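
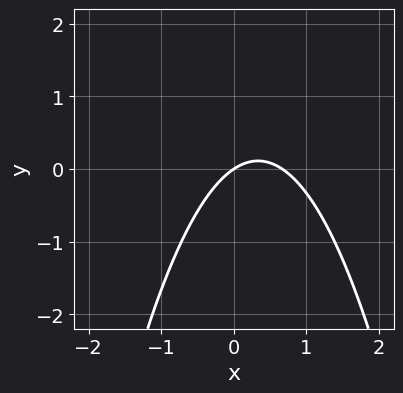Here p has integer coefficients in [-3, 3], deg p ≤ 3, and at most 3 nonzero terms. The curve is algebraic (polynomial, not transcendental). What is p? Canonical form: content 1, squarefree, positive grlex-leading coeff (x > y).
3*x^2 - 2*x + 3*y

1. Degree: a generic line meets the curve in up to 2 points, so deg p = 2.
2. From the visible intercepts: one y-axis crossing is at y = 0; one x-axis crossing is at x = 0.
3. Assembling these constraints gives the stated polynomial.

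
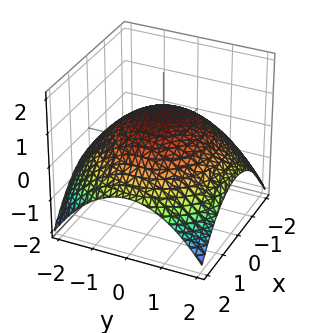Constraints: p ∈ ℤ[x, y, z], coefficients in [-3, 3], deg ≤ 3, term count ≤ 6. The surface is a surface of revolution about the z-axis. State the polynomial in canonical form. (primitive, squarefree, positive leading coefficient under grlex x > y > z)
x^2 + y^2 + 3*z - 3

1. The degree is 2 — no degree-1 surface has this shape.
2. Symmetries: every cross-section ⟂ z is a circle, so x, y appear only via x² + y².
3. Checking where it meets the axes: a circular section at z = 0 has radius between 1 and 2; one z-axis crossing is at z = 1.
4. Putting this together gives p.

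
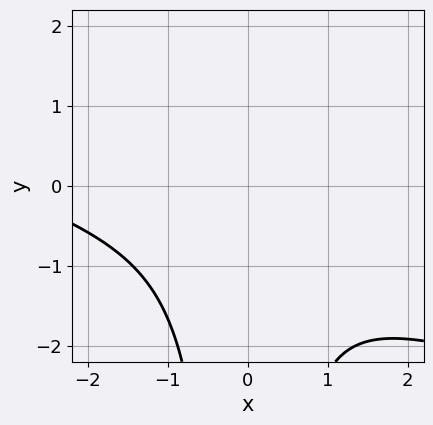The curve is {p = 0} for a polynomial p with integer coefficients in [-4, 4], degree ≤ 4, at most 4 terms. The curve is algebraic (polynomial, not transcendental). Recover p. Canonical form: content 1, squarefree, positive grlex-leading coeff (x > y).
x^3 + 3*x^2*y + 3*x^2 + 3

(a) The degree is 3 — the shape is more complex than any degree-2 curve.
(b) From the axis intercepts and sections: the curve avoids every integer y-axis point in the box; the curve avoids every integer x-axis point in the box.
(c) The integer polynomial consistent with all of this is the stated p.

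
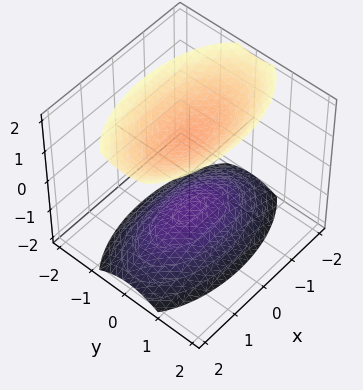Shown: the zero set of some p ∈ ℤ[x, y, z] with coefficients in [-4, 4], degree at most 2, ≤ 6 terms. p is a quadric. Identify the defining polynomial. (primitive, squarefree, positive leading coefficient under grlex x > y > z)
1. I count 2 distinct pieces.
2. Degree: two sheets facing apart; a quadric, so deg p = 2.
3. Symmetries: the y ↦ −y reflection is a symmetry, so y appears only in even powers; it's symmetric under x → −x, forcing even powers of x; the z ↦ −z reflection is a symmetry, so z appears only in even powers.
4. From the visible intercepts: the surface avoids every integer x-axis point in the box; no y-intercept at any integer in the box.
5. These observations pin down the coefficients.

x^2 + 3*y^2 - 2*z^2 + 3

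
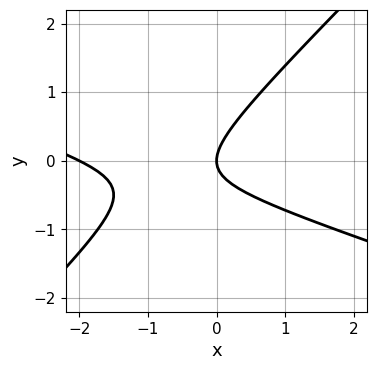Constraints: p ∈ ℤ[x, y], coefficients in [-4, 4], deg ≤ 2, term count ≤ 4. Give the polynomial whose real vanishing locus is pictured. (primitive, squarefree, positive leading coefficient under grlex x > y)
x^2 + 2*x*y - 3*y^2 + 2*x

The degree is 2 — a generic line meets the curve in up to 2 points.
Reading off the gridlines: the x-axis gridline crossings are at x ∈ {-2, 0}; it crosses the y-axis at the gridline y = 0.
Matching integer coefficients to the picture gives p.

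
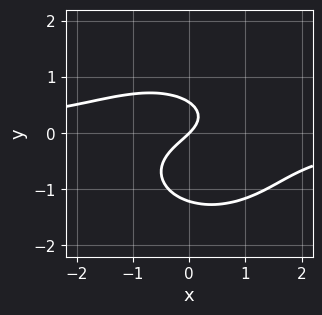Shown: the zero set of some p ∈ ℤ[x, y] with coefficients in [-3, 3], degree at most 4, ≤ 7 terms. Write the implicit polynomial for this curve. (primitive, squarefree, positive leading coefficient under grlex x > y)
(a) Degree: the shape is more complex than any degree-2 curve, so deg p = 3.
(b) Against the integer gridlines: it crosses the x-axis at the gridline x = 0; it crosses the y-axis at the gridline y = 0.
(c) Solving for integer coefficients yields p as stated.

2*x^2*y + 3*y^3 + 2*y^2 + 2*x - 2*y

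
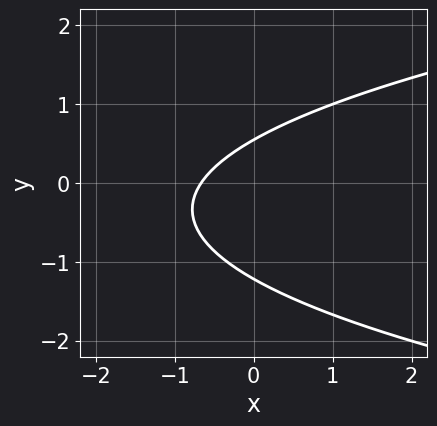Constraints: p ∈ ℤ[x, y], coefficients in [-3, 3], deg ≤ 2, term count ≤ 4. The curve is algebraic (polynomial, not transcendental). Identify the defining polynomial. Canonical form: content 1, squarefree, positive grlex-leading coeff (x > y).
3*y^2 - 3*x + 2*y - 2

1. The degree is 2 — no degree-1 curve has this shape.
2. Putting this together gives p.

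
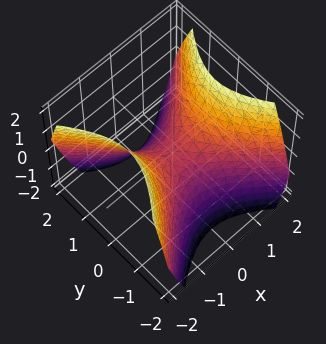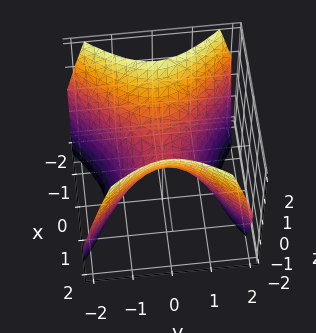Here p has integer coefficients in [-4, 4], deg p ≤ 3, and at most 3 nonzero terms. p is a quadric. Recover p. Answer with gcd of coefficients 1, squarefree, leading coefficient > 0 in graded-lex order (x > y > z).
First, the degree is 2 — a saddle surface; a quadric.
Then, symmetries: mirror symmetry y ↦ −y ⇒ only even powers of y; it's symmetric under x → −x, forcing even powers of x.
Next, against the integer gridlines: one y-axis crossing is at y = 0; it meets the z-axis at z = 0 (among the integer gridlines).
Finally, assembling these constraints gives the stated polynomial.

x^2 - y^2 - z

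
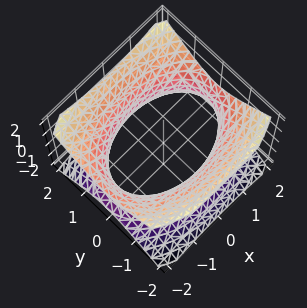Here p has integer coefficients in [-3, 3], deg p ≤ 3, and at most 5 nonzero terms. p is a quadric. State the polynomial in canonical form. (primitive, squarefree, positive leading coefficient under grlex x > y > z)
x^2 + 2*y^2 - 2*z^2 - 3

(a) Degree: an hourglass — one-sheet hyperboloid; a quadric, so deg p = 2.
(b) Symmetries: mirror symmetry z ↦ −z ⇒ only even powers of z; the y ↦ −y reflection is a symmetry, so y appears only in even powers; the x ↦ −x reflection is a symmetry, so x appears only in even powers.
(c) From the axis intercepts and sections: no z-intercept at any integer in the box.
(d) These observations pin down the coefficients.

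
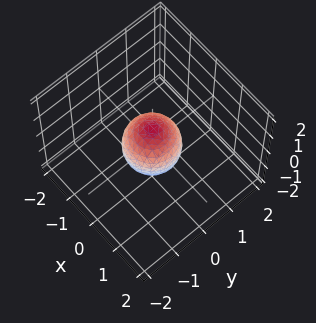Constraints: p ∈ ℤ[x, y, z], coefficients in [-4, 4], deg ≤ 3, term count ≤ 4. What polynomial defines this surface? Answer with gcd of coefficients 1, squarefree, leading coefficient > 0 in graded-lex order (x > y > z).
3*x^2 + 3*y^2 + 2*z^2 - 2

(a) deg p = 2.
(b) By symmetry, the surface is invariant under rotation about z: p = q(x² + y², z); it's symmetric under z → −z, forcing even powers of z.
(c) Checking where it meets the axes: a circular section at z = 0 has radius between 0 and 1; among the integer gridlines, it crosses the z-axis at z ∈ {-1, 1}.
(d) Putting this together gives p.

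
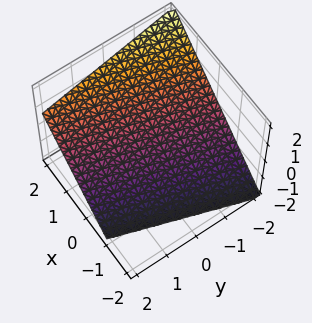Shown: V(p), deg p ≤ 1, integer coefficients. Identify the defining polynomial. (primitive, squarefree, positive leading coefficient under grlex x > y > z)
First, degree: the surface is flat (a plane), so deg p = 1.
Then, from the visible intercepts: it meets the y-axis at y = -2 (among the integer gridlines).
Finally, assembling these constraints gives the stated polynomial.

3*x - y - 3*z - 2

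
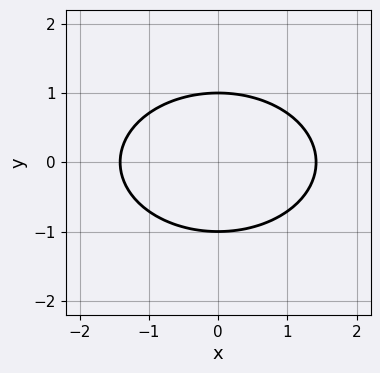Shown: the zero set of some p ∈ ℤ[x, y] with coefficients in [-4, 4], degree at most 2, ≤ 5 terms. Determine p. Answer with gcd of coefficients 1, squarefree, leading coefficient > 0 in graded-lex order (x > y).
First, the degree is 2 — the shape is more complex than any degree-1 curve.
Then, symmetries: mirror symmetry y ↦ −y ⇒ only even powers of y; it's symmetric under x → −x, forcing even powers of x.
Then, checking where it meets the axes: among the integer gridlines, it crosses the y-axis at y ∈ {-1, 1}.
Finally, the integer polynomial consistent with all of this is the stated p.

x^2 + 2*y^2 - 2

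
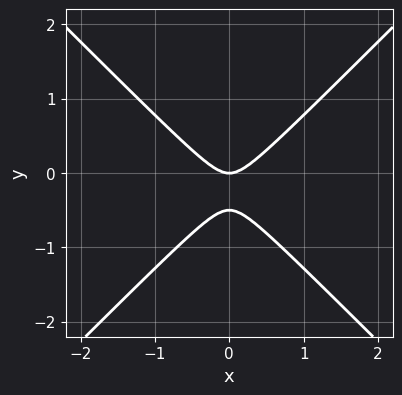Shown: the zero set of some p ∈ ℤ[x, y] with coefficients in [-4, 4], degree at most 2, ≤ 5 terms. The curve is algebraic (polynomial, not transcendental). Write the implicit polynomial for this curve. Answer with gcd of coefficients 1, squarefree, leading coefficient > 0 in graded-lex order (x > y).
2*x^2 - 2*y^2 - y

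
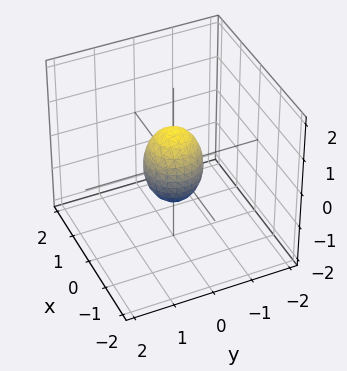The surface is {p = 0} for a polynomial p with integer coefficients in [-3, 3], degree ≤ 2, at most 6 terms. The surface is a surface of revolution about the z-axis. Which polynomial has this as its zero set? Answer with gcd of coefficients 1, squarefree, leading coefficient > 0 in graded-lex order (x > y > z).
2*x^2 + 2*y^2 + z^2 - 1

First, deg p = 2. The shape is more complex than any degree-1 surface.
Then, symmetry: every cross-section ⟂ z is a circle, so x, y appear only via x² + y².
Next, checking where it meets the axes: a circular section at z = 0 has radius between 0 and 1; among the integer gridlines, it crosses the z-axis at z ∈ {-1, 1}.
Finally, fitting integer coefficients to these (and the overall shape) gives p.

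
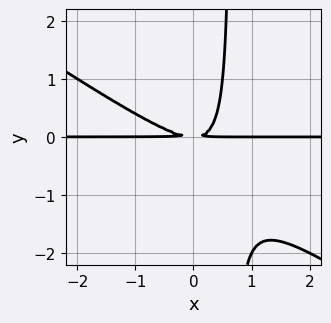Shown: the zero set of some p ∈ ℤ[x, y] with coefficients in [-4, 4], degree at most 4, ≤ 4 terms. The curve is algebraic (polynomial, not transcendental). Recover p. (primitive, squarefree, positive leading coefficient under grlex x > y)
2*x^2*y + 3*x*y^2 - 2*y^2

(a) deg p = 3.
(b) From the axis intercepts and sections: the visible x-axis segment lies entirely on the curve.
(c) Assembling these constraints gives the stated polynomial.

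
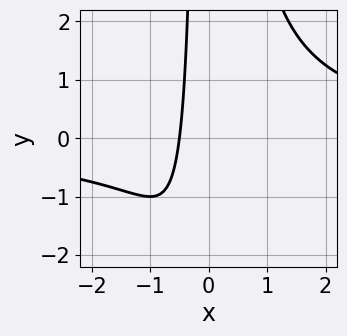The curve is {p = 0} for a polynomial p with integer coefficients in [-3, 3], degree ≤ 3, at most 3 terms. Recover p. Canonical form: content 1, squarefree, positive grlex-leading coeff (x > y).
x^2*y - 2*x - 1

(a) The degree is 3 — a generic line meets the curve in up to 3 points.
(b) From the visible intercepts: no y-intercept at any integer in the box.
(c) Matching integer coefficients to the picture gives p.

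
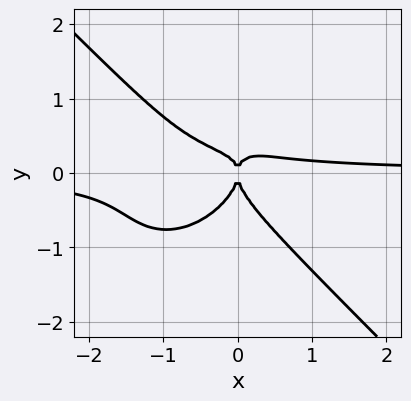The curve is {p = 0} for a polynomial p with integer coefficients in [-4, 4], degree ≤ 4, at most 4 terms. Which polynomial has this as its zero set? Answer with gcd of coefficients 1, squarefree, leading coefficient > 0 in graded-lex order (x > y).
3*x^3*y + 3*y^4 + 3*x^2*y - x^2

deg p = 4.
Checking where it meets the axes: it meets the y-axis at y = 0 (among the integer gridlines); it meets the x-axis at x = 0 (among the integer gridlines).
Assembling these constraints gives the stated polynomial.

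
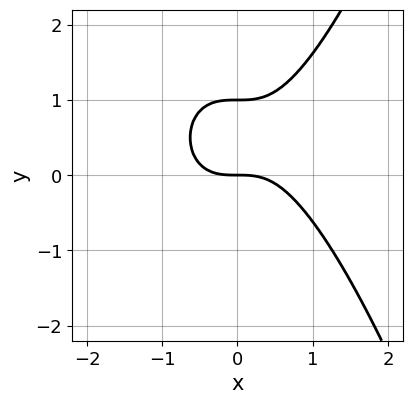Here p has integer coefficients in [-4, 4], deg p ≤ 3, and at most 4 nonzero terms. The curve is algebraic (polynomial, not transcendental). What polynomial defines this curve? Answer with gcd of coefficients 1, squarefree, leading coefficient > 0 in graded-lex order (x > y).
(a) Degree: no degree-2 curve has this shape, so deg p = 3.
(b) From the axis intercepts and sections: among the integer gridlines, it crosses the y-axis at y ∈ {0, 1}; one x-axis crossing is at x = 0.
(c) The integer polynomial consistent with all of this is the stated p.

x^3 - y^2 + y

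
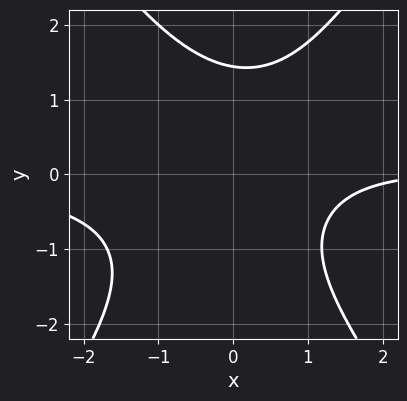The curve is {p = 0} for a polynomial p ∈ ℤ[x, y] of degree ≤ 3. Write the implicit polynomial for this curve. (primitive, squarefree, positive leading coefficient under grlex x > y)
(a) Degree: the shape is more complex than any degree-2 curve, so deg p = 3.
(b) From the visible intercepts: it misses every integer gridline on the x-axis.
(c) Together with the visible shape, these determine p as stated.

2*x^2*y - y^3 - x + 3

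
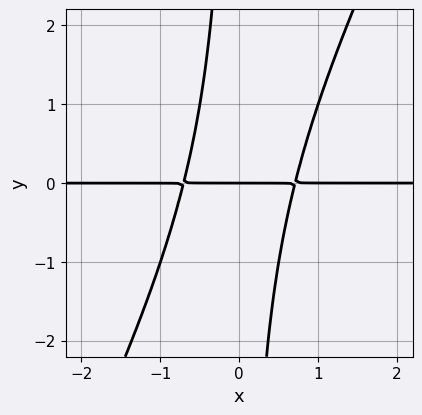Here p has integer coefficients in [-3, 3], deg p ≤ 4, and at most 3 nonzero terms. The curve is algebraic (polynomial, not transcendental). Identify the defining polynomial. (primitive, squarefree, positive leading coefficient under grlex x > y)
2*x^2*y - x*y^2 - y

The degree is 3 — a generic line meets the curve in up to 3 points.
Checking where it meets the axes: every point of the x-axis in the box is on the curve; it crosses the y-axis at the gridline y = 0.
Assembling these constraints gives the stated polynomial.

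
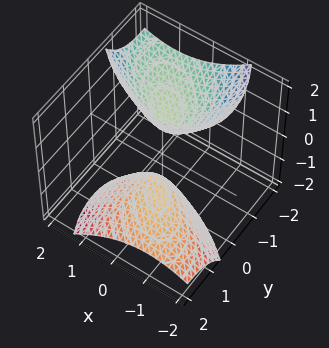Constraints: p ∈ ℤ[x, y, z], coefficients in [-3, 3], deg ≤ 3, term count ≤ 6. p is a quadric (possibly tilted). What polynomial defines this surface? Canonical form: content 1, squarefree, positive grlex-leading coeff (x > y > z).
2*x^2 + 2*x*y + 2*y^2 + 3*y*z - z^2 + 1

1. The picture has 2 separate pieces. Treating them together as one polynomial.
2. The degree is 2 — the shape is more complex than any degree-1 surface.
3. Checking where it meets the axes: the surface avoids every integer y-axis point in the box; the surface avoids every integer x-axis point in the box; the z-axis gridline crossings are at z ∈ {-1, 1}.
4. The integer polynomial consistent with all of this is the stated p.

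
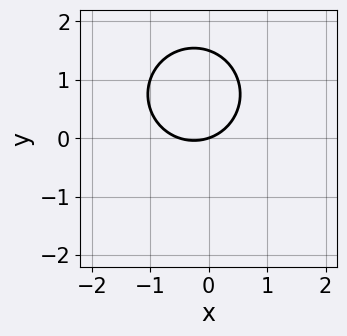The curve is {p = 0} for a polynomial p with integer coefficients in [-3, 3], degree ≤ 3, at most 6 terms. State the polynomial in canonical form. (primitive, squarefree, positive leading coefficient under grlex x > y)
The degree is 2 — a generic line meets the curve in up to 2 points.
From the axis intercepts and sections: it crosses the x-axis at the gridline x = 0; it crosses the y-axis at the gridline y = 0.
These observations pin down the coefficients.

2*x^2 + 2*y^2 + x - 3*y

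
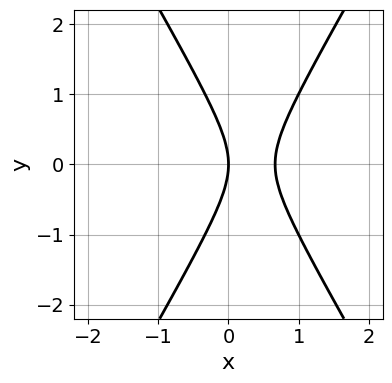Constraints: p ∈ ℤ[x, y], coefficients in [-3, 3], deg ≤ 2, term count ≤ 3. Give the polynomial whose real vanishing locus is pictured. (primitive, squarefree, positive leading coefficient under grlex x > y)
3*x^2 - y^2 - 2*x

The degree is 2 — a generic line meets the curve in up to 2 points.
Symmetries: it's symmetric under y → −y, forcing even powers of y.
Against the integer gridlines: one y-axis crossing is at y = 0; it crosses the x-axis at the gridline x = 0.
Matching integer coefficients to the picture gives p.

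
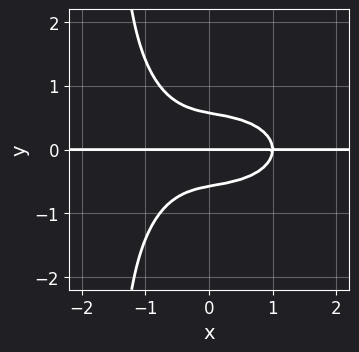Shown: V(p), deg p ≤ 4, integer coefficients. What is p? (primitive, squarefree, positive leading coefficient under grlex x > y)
deg p = 4. The shape is more complex than any degree-3 curve.
Observable constraints: it crosses the y-axis at the gridline y = 0; every point of the x-axis in the box is on the curve.
Solving for integer coefficients yields p as stated.

x^3*y + 2*x*y^3 + 3*y^3 - y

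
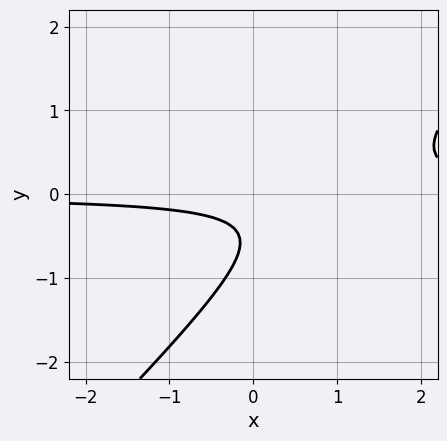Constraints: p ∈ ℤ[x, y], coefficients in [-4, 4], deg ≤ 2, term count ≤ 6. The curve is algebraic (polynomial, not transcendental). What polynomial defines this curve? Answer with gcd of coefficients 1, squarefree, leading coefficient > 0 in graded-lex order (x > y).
3*x*y - 3*y^2 - 3*y - 1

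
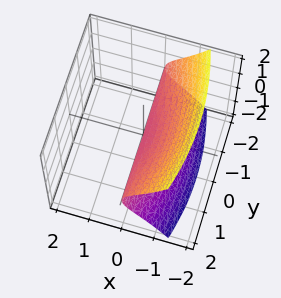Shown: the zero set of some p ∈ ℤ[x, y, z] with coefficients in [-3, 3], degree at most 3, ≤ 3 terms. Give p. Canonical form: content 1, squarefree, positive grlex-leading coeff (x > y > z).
3*x^3 + x*y^2 + 3*z^2

First, deg p = 3. A generic line meets the surface in up to 3 points.
Next, against the integer gridlines: it crosses the z-axis at the gridline z = 0; one x-axis crossing is at x = 0.
Finally, together with the visible shape, these determine p as stated. Check: (0, 2, 0) on the y-axis lies on the surface, and p(0, 2, 0) = 0. ✓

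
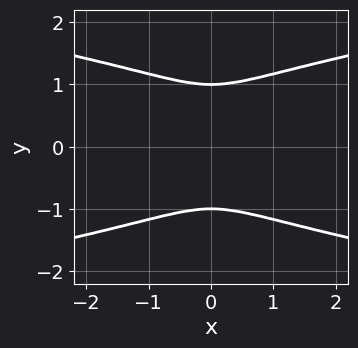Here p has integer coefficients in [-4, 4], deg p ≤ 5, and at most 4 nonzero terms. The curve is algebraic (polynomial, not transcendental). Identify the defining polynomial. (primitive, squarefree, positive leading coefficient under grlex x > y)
First, the degree is 4 — a generic line meets the curve in up to 4 points.
Next, symmetries: the x ↦ −x reflection is a symmetry, so x appears only in even powers; mirror symmetry y ↦ −y ⇒ only even powers of y.
Next, from the visible intercepts: the y-axis gridline crossings are at y ∈ {-1, 1}.
Finally, putting this together gives p.

2*y^4 - x^2 - 2*y^2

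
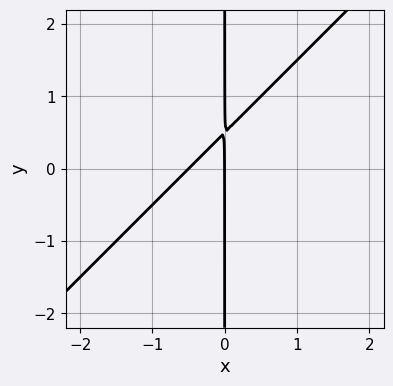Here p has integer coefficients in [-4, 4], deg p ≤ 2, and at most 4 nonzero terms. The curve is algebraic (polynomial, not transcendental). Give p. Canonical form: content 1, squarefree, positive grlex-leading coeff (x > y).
2*x^2 - 2*x*y + x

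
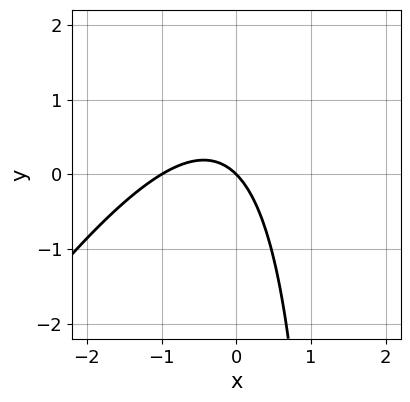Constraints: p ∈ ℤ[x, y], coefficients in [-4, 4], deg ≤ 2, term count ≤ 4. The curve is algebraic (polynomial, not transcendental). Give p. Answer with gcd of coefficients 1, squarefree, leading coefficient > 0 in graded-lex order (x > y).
3*x^2 - 2*x*y + 3*x + 3*y

deg p = 2. The shape is more complex than any degree-1 curve.
From the axis intercepts and sections: among the integer gridlines, it crosses the x-axis at x ∈ {-1, 0}; it meets the y-axis at y = 0 (among the integer gridlines).
Assembling these constraints gives the stated polynomial.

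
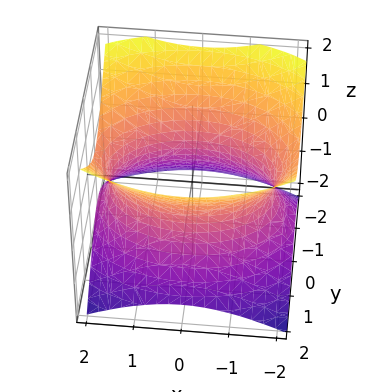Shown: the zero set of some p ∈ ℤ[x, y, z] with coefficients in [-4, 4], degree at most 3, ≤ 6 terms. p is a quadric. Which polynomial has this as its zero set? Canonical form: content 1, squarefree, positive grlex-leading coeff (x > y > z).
First, deg p = 2.
Next, symmetries: mirror symmetry x ↦ −x ⇒ only even powers of x; it's symmetric under z → −z, forcing even powers of z; it's symmetric under y → −y, forcing even powers of y.
Next, reading off the gridlines: it misses every integer gridline on the z-axis.
Finally, matching integer coefficients to the picture gives p.

x^2 + 2*y^2 - 2*z^2 - 3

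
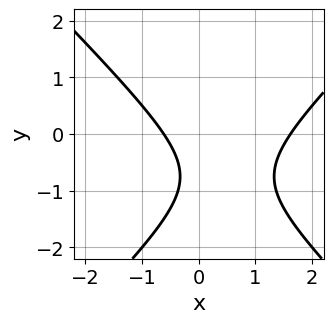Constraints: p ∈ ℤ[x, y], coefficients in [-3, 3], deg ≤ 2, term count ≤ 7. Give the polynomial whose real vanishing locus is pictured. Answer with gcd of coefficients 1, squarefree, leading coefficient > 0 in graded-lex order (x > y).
(a) The degree is 2 — a generic line meets the curve in up to 2 points.
(b) From the axis intercepts and sections: it misses every integer gridline on the y-axis.
(c) Putting this together gives p.

2*x^2 - 2*y^2 - 2*x - 3*y - 2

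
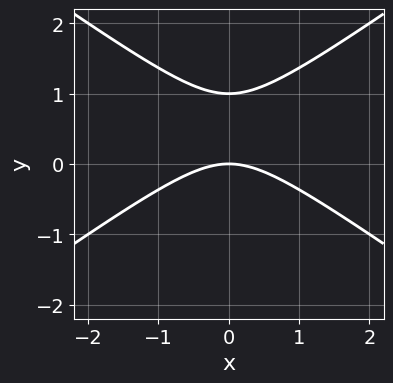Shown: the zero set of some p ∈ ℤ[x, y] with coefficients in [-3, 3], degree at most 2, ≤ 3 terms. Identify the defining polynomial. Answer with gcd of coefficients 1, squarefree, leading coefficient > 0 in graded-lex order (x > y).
x^2 - 2*y^2 + 2*y

(a) Degree: a generic line meets the curve in up to 2 points, so deg p = 2.
(b) Symmetries: the x ↦ −x reflection is a symmetry, so x appears only in even powers.
(c) Against the integer gridlines: among the integer gridlines, it crosses the y-axis at y ∈ {0, 1}; one x-axis crossing is at x = 0.
(d) Solving for integer coefficients yields p as stated.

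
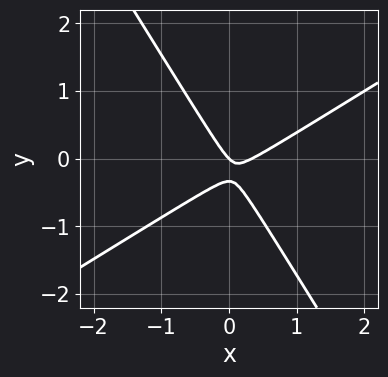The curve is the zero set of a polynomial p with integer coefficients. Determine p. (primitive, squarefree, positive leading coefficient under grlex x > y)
3*x^2 - 3*x*y - 3*y^2 - x - y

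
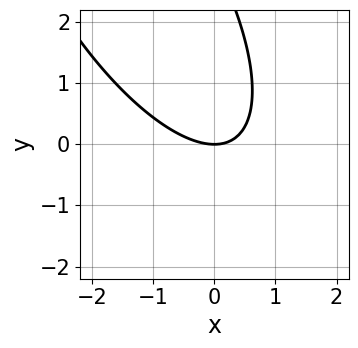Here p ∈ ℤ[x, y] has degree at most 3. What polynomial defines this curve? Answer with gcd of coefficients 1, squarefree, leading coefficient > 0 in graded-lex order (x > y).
deg p = 2. The shape is more complex than any degree-1 curve.
Checking where it meets the axes: it meets the y-axis at y = 0 (among the integer gridlines); it crosses the x-axis at the gridline x = 0.
These observations pin down the coefficients.

2*x^2 + 2*x*y + y^2 - 3*y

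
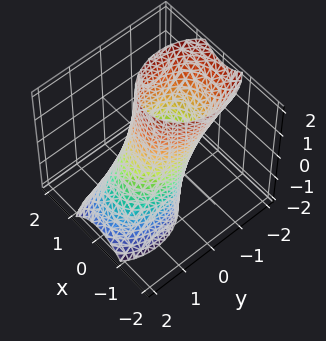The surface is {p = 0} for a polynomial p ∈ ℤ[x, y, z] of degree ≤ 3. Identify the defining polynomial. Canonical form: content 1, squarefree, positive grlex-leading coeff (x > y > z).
3*x^2 + 2*y^2 + 2*y*z - 2

1. deg p = 2. No degree-1 surface has this shape.
2. Reading off the gridlines: the surface avoids every integer z-axis point in the box; among the integer gridlines, it crosses the y-axis at y ∈ {-1, 1}.
3. Solving for integer coefficients yields p as stated.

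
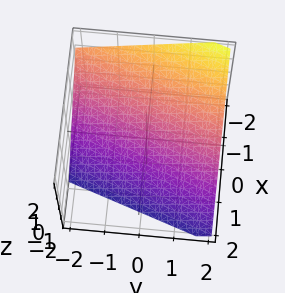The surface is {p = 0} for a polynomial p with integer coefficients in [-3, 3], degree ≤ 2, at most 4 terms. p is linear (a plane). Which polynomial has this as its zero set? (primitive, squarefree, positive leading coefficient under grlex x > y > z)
deg p = 1. The surface is flat (a plane).
From the visible intercepts: it meets the y-axis at y = 2 (among the integer gridlines).
Fitting integer coefficients to these (and the overall shape) gives p.

3*x - y + 3*z + 2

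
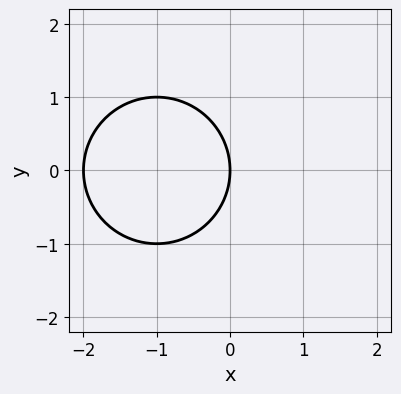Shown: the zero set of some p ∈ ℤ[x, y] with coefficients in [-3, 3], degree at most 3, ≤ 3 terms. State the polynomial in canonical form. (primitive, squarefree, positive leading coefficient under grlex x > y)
x^2 + y^2 + 2*x

Degree: a generic line meets the curve in up to 2 points, so deg p = 2.
Symmetries: the y ↦ −y reflection is a symmetry, so y appears only in even powers.
From the visible intercepts: it crosses the y-axis at the gridline y = 0; among the integer gridlines, it crosses the x-axis at x ∈ {-2, 0}.
Matching integer coefficients to the picture gives p.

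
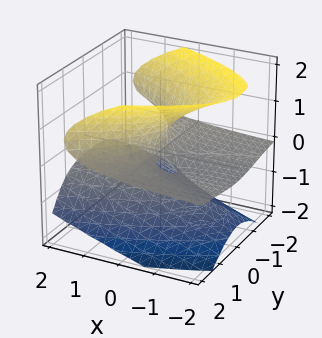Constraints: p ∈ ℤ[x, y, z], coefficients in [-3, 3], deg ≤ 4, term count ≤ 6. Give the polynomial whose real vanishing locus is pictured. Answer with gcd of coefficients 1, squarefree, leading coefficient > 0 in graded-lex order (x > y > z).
First, deg p = 3. A generic line meets the surface in up to 3 points.
Next, from the axis intercepts and sections: one z-axis crossing is at z = 0; every point of the y-axis in the box is on the surface; it meets the x-axis at x = 0 (among the integer gridlines).
Finally, fitting integer coefficients to these (and the overall shape) gives p.

2*y^2*z - 2*z^3 - 3*x*z - x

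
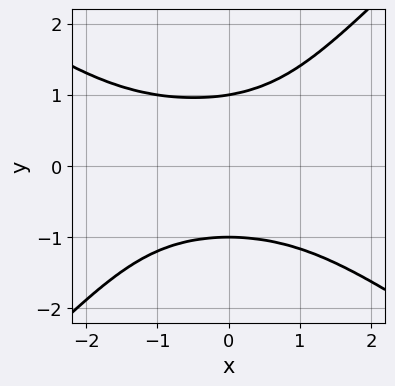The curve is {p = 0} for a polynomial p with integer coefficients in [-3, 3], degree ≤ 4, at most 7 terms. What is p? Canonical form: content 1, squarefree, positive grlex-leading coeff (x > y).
(a) Degree: a generic line meets the curve in up to 4 points, so deg p = 4.
(b) Against the integer gridlines: among the integer gridlines, it crosses the y-axis at y ∈ {-1, 1}; it misses every integer gridline on the x-axis.
(c) Fitting integer coefficients to these (and the overall shape) gives p.

2*x^2*y^2 + x*y^3 - 3*y^4 + x*y^2 + 3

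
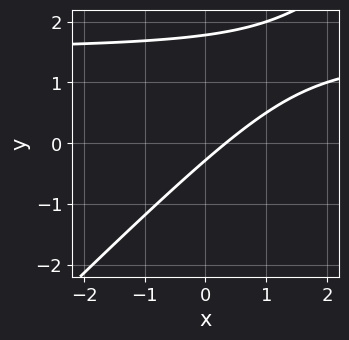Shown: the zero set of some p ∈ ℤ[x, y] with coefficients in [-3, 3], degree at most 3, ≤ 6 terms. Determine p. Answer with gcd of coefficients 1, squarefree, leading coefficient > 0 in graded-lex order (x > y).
2*x*y - 2*y^2 - 3*x + 3*y + 1

First, degree: no degree-1 curve has this shape, so deg p = 2.
Finally, putting this together gives p.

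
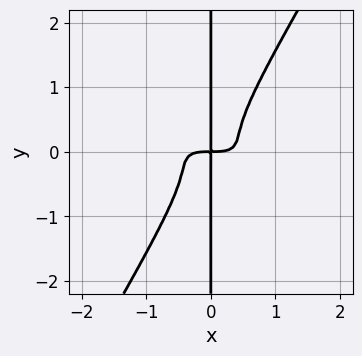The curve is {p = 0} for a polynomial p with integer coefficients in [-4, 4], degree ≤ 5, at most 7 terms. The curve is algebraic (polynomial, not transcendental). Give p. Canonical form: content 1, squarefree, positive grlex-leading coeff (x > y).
x^4 + 3*x^3*y + 3*x^2*y^2 - 3*x*y^3 - x*y

First, deg p = 4. No degree-3 curve has this shape.
Then, reading off the gridlines: every point of the y-axis in the box is on the curve.
Finally, putting this together gives p.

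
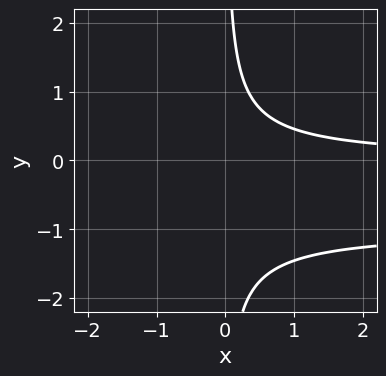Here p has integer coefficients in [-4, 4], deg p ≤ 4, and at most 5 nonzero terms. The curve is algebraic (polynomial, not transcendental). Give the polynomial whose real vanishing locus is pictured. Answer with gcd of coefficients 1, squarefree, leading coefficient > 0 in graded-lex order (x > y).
Degree: no degree-2 curve has this shape, so deg p = 3.
Reading off the gridlines: the curve avoids every integer y-axis point in the box; it misses every integer gridline on the x-axis.
Putting this together gives p.

3*x*y^2 + 3*x*y - 2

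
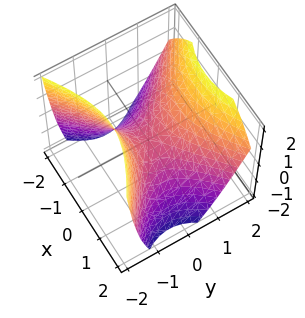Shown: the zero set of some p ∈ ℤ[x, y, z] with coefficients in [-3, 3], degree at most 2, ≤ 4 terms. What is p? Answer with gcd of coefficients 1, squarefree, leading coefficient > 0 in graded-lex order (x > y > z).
2*x^2 - 3*y^2 + y*z + 3*z

Degree: the shape is more complex than any degree-1 surface, so deg p = 2.
Reading off the gridlines: one z-axis crossing is at z = 0; it meets the x-axis at x = 0 (among the integer gridlines); one y-axis crossing is at y = 0.
Assembling these constraints gives the stated polynomial.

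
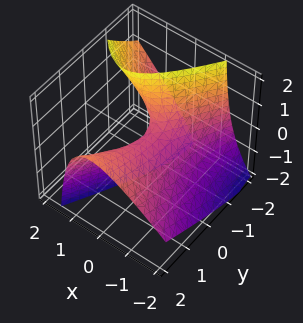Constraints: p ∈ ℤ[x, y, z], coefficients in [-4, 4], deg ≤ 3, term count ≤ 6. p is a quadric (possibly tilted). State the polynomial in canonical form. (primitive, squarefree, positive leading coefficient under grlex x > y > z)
3*x^2 - 3*x*z - y^2 + 2*y*z + 2*z

The degree is 2 — the shape is more complex than any degree-1 surface.
From the visible intercepts: one y-axis crossing is at y = 0; it crosses the z-axis at the gridline z = 0; it meets the x-axis at x = 0 (among the integer gridlines).
Assembling these constraints gives the stated polynomial.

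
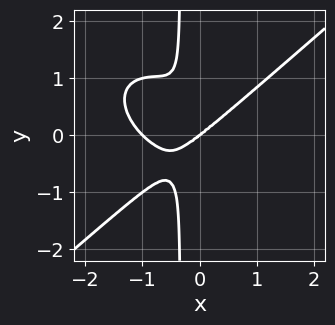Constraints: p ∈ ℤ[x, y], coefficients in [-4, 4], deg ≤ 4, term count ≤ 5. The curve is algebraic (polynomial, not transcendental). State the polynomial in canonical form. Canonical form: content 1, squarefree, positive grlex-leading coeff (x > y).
deg p = 4. A generic line meets the curve in up to 4 points.
From the axis intercepts and sections: it crosses the y-axis at the gridline y = 0; the x-axis gridline crossings are at x ∈ {-1, 0}.
Assembling these constraints gives the stated polynomial.

2*x^4 - 3*x*y^3 + 2*x^3 - 2*x^2*y - y^3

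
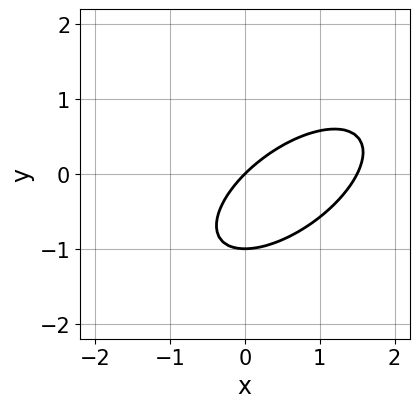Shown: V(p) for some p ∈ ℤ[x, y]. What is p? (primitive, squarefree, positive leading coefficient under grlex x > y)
(a) Degree: a generic line meets the curve in up to 2 points, so deg p = 2.
(b) Observable constraints: among the integer gridlines, it crosses the y-axis at y ∈ {-1, 0}; it crosses the x-axis at the gridline x = 0.
(c) Together with the visible shape, these determine p as stated.

2*x^2 - 3*x*y + 3*y^2 - 3*x + 3*y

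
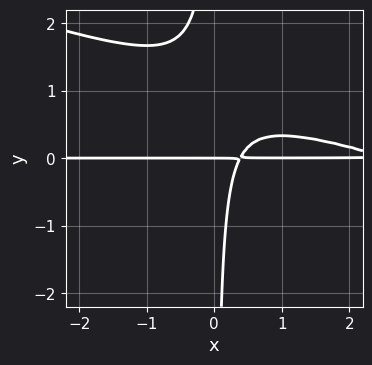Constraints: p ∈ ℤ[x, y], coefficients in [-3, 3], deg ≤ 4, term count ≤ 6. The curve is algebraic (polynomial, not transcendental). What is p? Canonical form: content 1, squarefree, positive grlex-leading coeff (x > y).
deg p = 3. A generic line meets the curve in up to 3 points.
Observable constraints: it meets the y-axis at y = 0 (among the integer gridlines); every point of the x-axis in the box is on the curve.
Together with the visible shape, these determine p as stated.

x^2*y + 3*x*y^2 - 3*x*y + y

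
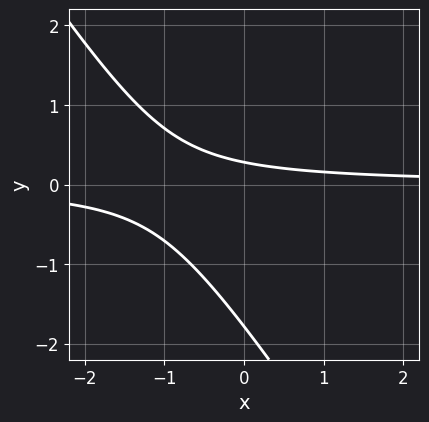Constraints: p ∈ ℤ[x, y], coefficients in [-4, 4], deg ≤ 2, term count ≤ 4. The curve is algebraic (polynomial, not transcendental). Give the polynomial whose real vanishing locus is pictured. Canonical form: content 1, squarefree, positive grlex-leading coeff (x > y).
3*x*y + 2*y^2 + 3*y - 1

Degree: the shape is more complex than any degree-1 curve, so deg p = 2.
From the visible intercepts: no x-intercept at any integer in the box.
Fitting integer coefficients to these (and the overall shape) gives p.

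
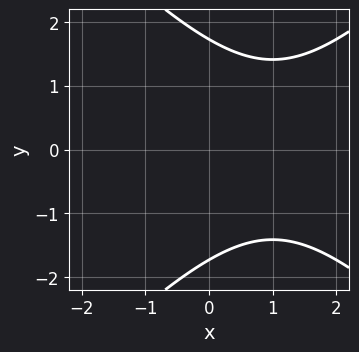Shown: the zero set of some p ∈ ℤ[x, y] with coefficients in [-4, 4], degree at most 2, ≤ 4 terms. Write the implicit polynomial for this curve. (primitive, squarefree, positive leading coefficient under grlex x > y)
x^2 - y^2 - 2*x + 3

deg p = 2.
Symmetries: mirror symmetry y ↦ −y ⇒ only even powers of y.
Reading off the gridlines: no x-intercept at any integer in the box.
Putting this together gives p.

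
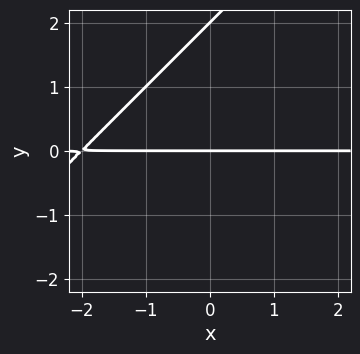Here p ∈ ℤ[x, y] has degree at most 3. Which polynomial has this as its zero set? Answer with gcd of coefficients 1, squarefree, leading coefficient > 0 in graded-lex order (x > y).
x*y - y^2 + 2*y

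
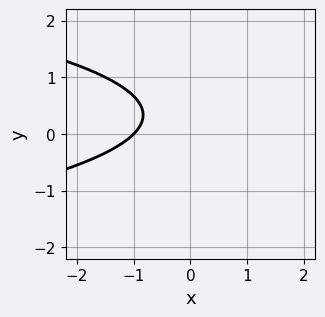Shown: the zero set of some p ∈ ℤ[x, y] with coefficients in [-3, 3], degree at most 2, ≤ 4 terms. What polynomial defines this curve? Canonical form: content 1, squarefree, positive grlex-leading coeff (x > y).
3*y^2 + 2*x - 2*y + 2

First, the degree is 2 — no degree-1 curve has this shape.
Next, reading off the gridlines: it misses every integer gridline on the y-axis; one x-axis crossing is at x = -1.
Finally, matching integer coefficients to the picture gives p.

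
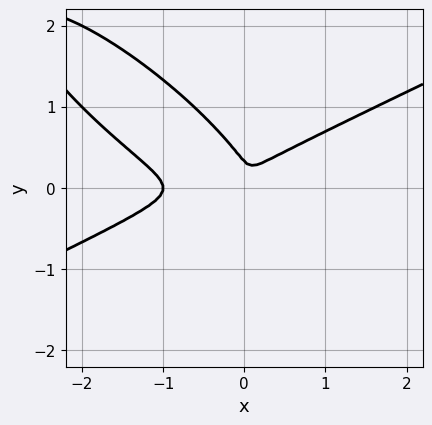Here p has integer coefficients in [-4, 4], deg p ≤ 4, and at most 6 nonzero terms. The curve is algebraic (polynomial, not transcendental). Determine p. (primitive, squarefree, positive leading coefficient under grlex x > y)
x^3 - 3*x*y^2 - 3*y^3 + x^2 + y^2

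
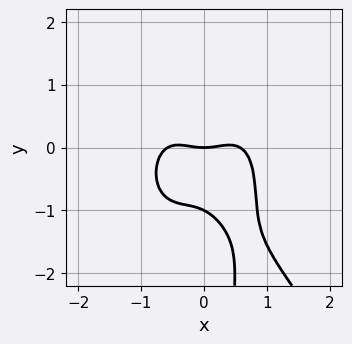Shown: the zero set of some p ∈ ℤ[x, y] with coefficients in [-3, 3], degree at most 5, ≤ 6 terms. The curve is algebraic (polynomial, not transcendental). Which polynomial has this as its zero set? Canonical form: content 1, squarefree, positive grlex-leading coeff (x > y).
3*x^4 + x*y^3 - x^2 + 2*y^2 + 2*y

1. Degree: no degree-3 curve has this shape, so deg p = 4.
2. From the visible intercepts: one x-axis crossing is at x = 0; among the integer gridlines, it crosses the y-axis at y ∈ {-1, 0}.
3. The integer polynomial consistent with all of this is the stated p.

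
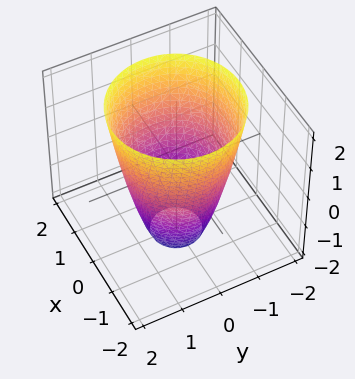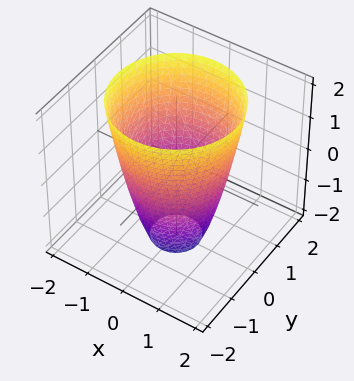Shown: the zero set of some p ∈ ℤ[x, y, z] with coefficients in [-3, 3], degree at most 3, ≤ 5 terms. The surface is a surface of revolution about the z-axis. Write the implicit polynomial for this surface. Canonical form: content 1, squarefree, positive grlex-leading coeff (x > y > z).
2*x^2 + 2*y^2 - z - 3

First, degree: the shape is more complex than any degree-1 surface, so deg p = 2.
Next, symmetry: every cross-section ⟂ z is a circle, so x, y appear only via x² + y².
Next, reading off the gridlines: the surface avoids every integer z-axis point in the box; a circular section at z = 0 has radius between 1 and 2.
Finally, together with the visible shape, these determine p as stated.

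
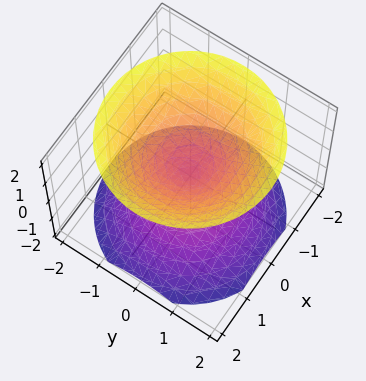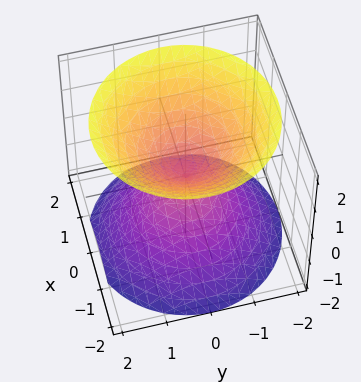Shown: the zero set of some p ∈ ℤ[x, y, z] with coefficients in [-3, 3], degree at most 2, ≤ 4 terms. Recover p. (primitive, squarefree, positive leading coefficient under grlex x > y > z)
First, I count 2 distinct pieces. They look like related sheets of one shape, so recover p as a whole.
Next, deg p = 2. Two nappes meeting at a single point; a quadric.
Then, by symmetry, the surface is invariant under rotation about z: p = q(x² + y², z); the z ↦ −z reflection is a symmetry, so z appears only in even powers.
Then, from the axis intercepts and sections: it crosses the x-axis at the gridline x = 0; it meets the y-axis at y = 0 (among the integer gridlines); a circular section at z = 1 has radius exactly 1; one z-axis crossing is at z = 0.
Finally, assembling these constraints gives the stated polynomial.

x^2 + y^2 - z^2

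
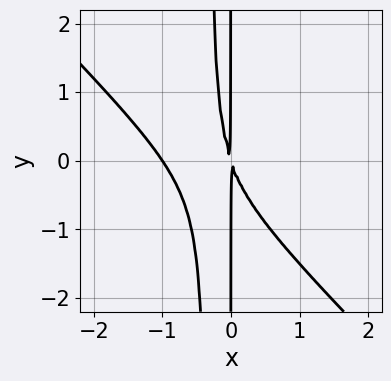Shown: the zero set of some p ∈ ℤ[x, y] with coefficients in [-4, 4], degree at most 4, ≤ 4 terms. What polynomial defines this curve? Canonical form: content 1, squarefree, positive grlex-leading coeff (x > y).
Degree: the shape is more complex than any degree-2 curve, so deg p = 3.
From the axis intercepts and sections: the visible y-axis segment lies entirely on the curve; one x-axis crossing is at x = -1.
Matching integer coefficients to the picture gives p.

3*x^3 + 3*x^2*y + 3*x^2 + x*y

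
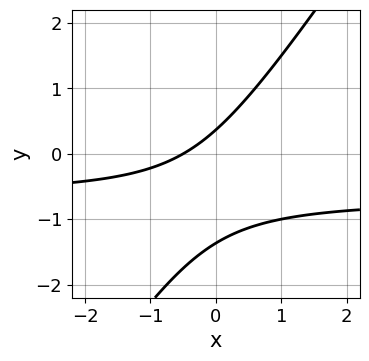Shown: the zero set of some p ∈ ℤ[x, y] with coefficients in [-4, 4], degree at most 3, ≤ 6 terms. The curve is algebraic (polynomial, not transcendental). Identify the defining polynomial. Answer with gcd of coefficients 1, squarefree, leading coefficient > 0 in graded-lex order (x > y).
First, degree: no degree-1 curve has this shape, so deg p = 2.
Finally, putting this together gives p.

3*x*y - 2*y^2 + 2*x - 2*y + 1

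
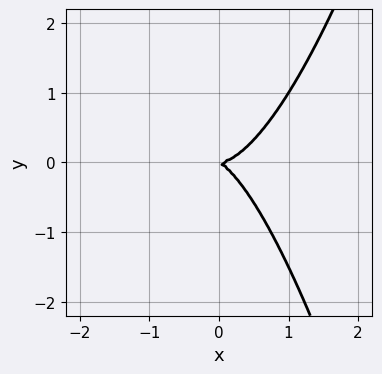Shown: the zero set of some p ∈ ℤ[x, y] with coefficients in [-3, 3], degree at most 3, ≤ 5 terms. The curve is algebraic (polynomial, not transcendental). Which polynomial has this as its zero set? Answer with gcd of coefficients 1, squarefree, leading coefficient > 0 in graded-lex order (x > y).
(a) Degree: a generic line meets the curve in up to 3 points, so deg p = 3.
(b) From the visible intercepts: it crosses the y-axis at the gridline y = 0; it crosses the x-axis at the gridline x = 0.
(c) Together with the visible shape, these determine p as stated.

3*x^3 - x*y - 2*y^2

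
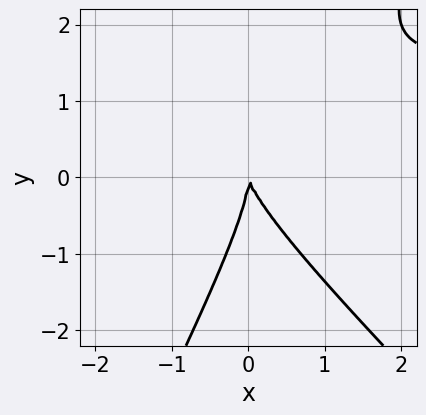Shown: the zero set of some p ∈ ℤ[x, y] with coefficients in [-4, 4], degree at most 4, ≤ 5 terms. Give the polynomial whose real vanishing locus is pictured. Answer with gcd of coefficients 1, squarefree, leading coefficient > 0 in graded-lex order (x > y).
2*x^2*y + x*y^2 - y^3 - 3*x^2 - x*y

Degree: the shape is more complex than any degree-2 curve, so deg p = 3.
Checking where it meets the axes: it meets the y-axis at y = 0 (among the integer gridlines); it crosses the x-axis at the gridline x = 0.
Matching integer coefficients to the picture gives p.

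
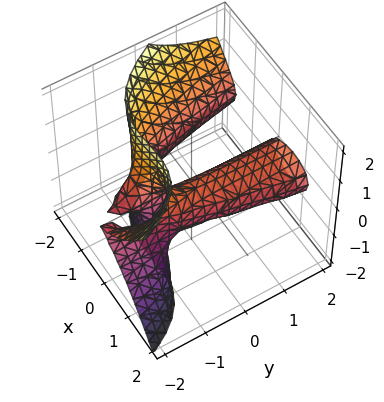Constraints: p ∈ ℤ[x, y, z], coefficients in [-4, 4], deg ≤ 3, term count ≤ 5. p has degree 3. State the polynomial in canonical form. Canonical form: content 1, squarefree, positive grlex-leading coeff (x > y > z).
2*x^3 + 3*y*z^2 - x*y + 3*z^2 - 2*x

1. deg p = 3. A generic line meets the surface in up to 3 points.
2. Observable constraints: the x-axis gridline crossings are at x ∈ {-1, 0, 1}; every point of the y-axis in the box is on the surface; it crosses the z-axis at the gridline z = 0.
3. Fitting integer coefficients to these (and the overall shape) gives p.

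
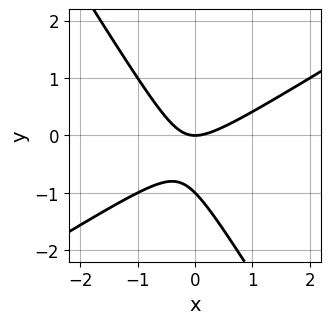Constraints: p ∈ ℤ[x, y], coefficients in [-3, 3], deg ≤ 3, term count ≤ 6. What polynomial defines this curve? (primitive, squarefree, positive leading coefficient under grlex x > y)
First, the degree is 2 — the shape is more complex than any degree-1 curve.
Next, checking where it meets the axes: it crosses the x-axis at the gridline x = 0; among the integer gridlines, it crosses the y-axis at y ∈ {-1, 0}.
Finally, together with the visible shape, these determine p as stated.

x^2 - x*y - y^2 - y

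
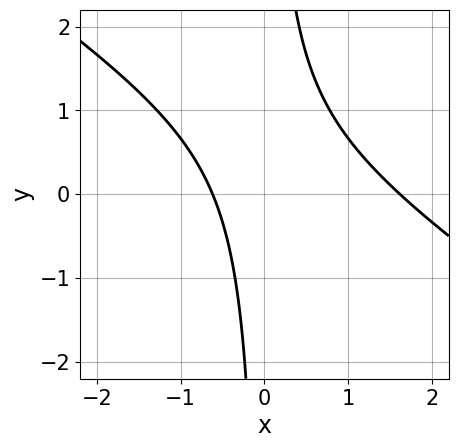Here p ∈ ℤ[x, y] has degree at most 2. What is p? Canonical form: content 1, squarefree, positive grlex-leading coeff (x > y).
1. Degree: a generic line meets the curve in up to 2 points, so deg p = 2.
2. Against the integer gridlines: the curve avoids every integer y-axis point in the box.
3. Putting this together gives p.

2*x^2 + 3*x*y - 2*x - 2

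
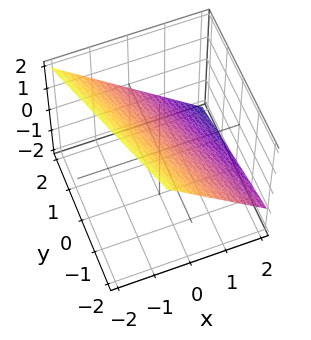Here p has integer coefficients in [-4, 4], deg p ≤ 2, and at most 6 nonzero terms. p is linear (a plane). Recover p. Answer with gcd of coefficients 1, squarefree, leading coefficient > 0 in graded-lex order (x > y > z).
3*x + y + 3*z - 2

1. The degree is 1 — every cross-section is a straight line — this is a plane.
2. Reading off the gridlines: one y-axis crossing is at y = 2.
3. Putting this together gives p.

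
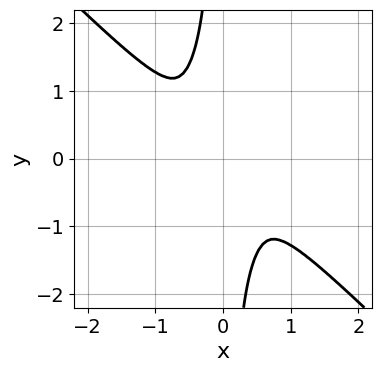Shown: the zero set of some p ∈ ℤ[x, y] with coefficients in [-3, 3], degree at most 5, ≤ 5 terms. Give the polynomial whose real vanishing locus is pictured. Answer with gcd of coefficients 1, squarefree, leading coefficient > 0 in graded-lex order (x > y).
1. The degree is 4 — the shape is more complex than any degree-3 curve.
2. Putting this together gives p.

3*x^4 + 3*x*y^3 + 2*y^2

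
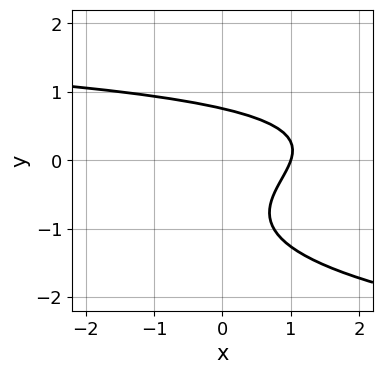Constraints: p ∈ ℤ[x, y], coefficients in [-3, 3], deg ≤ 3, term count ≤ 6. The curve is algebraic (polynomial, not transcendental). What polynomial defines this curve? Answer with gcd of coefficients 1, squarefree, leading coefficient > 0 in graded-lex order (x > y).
3*y^3 - x*y + 3*y^2 + 3*x - 3

(a) deg p = 3. A generic line meets the curve in up to 3 points.
(b) Against the integer gridlines: one x-axis crossing is at x = 1.
(c) Fitting integer coefficients to these (and the overall shape) gives p.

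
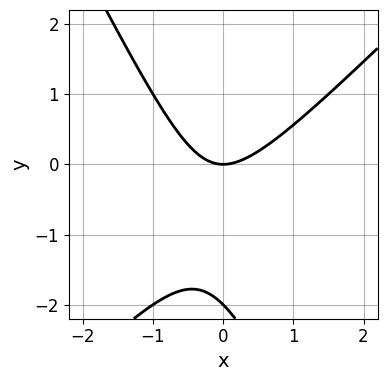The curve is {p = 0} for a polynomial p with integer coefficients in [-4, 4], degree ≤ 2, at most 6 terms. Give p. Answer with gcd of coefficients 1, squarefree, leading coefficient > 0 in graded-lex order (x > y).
(a) deg p = 2.
(b) Observable constraints: the y-axis gridline crossings are at y ∈ {-2, 0}; one x-axis crossing is at x = 0.
(c) These observations pin down the coefficients.

2*x^2 - x*y - y^2 - 2*y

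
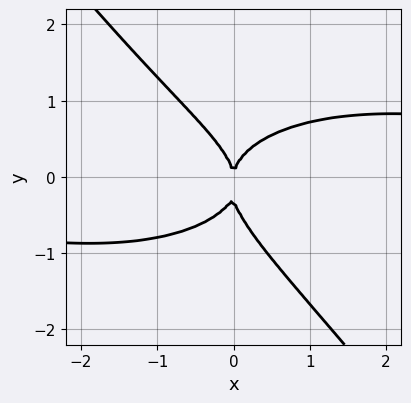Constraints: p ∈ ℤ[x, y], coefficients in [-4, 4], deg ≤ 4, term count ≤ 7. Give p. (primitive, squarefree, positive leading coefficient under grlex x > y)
(a) Degree: no degree-3 curve has this shape, so deg p = 4.
(b) Observable constraints: it meets the y-axis at y = 0 (among the integer gridlines); it meets the x-axis at x = 0 (among the integer gridlines).
(c) The integer polynomial consistent with all of this is the stated p.

x^3*y + 3*x*y^3 + 3*y^4 + y^3 - 3*x^2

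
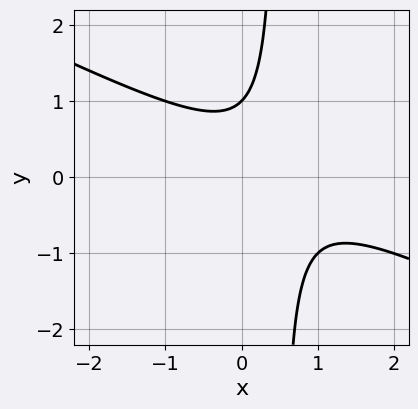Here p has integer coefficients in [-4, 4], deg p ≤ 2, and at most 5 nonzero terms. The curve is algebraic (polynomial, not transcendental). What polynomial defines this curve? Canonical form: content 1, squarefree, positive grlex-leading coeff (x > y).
(a) deg p = 2. No degree-1 curve has this shape.
(b) From the visible intercepts: one y-axis crossing is at y = 1; the curve avoids every integer x-axis point in the box.
(c) The integer polynomial consistent with all of this is the stated p.

x^2 + 2*x*y - x - y + 1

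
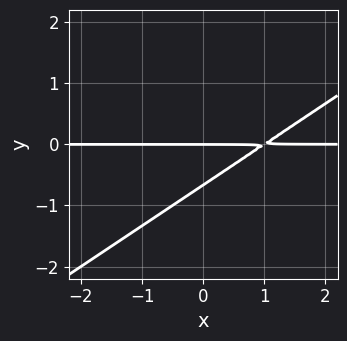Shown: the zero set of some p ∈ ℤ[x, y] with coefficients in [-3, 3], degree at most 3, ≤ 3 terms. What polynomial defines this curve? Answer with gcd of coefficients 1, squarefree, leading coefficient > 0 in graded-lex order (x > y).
First, degree: the shape is more complex than any degree-1 curve, so deg p = 2.
Then, observable constraints: the visible x-axis segment lies entirely on the curve; it meets the y-axis at y = 0 (among the integer gridlines).
Finally, these observations pin down the coefficients.

2*x*y - 3*y^2 - 2*y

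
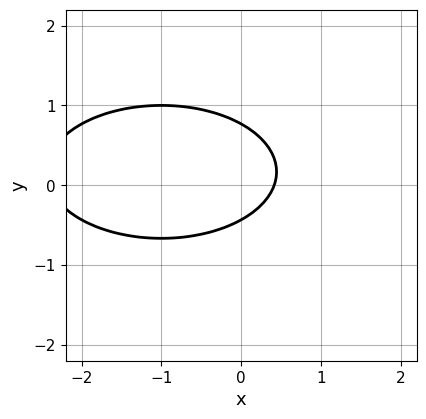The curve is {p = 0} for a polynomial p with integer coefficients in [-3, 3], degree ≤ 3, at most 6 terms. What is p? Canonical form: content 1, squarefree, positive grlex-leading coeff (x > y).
The degree is 2 — the shape is more complex than any degree-1 curve.
The integer polynomial consistent with all of this is the stated p.

x^2 + 3*y^2 + 2*x - y - 1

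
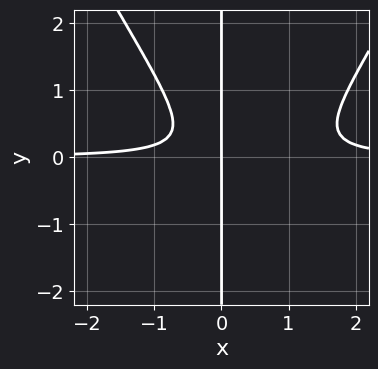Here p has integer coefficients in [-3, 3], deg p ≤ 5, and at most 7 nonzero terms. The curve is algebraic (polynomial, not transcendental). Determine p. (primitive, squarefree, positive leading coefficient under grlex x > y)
(a) deg p = 4.
(b) Against the integer gridlines: it meets the x-axis at x = 0 (among the integer gridlines); the visible y-axis segment lies entirely on the curve.
(c) These observations pin down the coefficients.

3*x^3*y - x*y^3 - 3*x^2*y - 3*x*y^2 - x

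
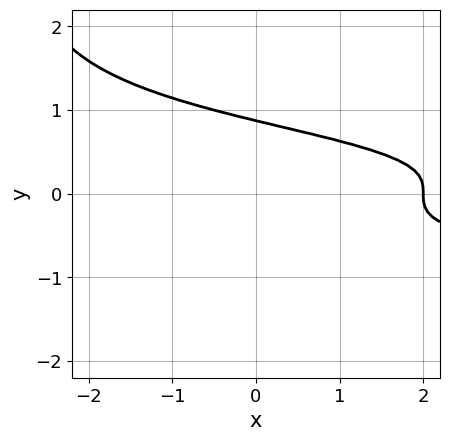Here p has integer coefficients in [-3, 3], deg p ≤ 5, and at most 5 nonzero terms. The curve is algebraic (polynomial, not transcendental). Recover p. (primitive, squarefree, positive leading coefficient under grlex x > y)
x*y^3 + 3*y^3 + x - 2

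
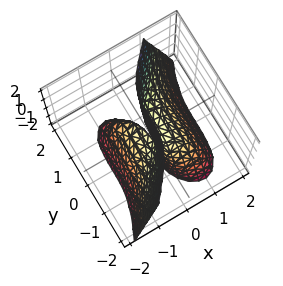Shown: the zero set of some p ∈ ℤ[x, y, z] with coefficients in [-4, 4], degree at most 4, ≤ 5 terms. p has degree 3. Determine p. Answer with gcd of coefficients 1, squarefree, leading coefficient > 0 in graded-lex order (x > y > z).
(a) Degree: no degree-2 surface has this shape, so deg p = 3.
(b) From the axis intercepts and sections: one y-axis crossing is at y = 0; it meets the x-axis at x = 0 (among the integer gridlines).
(c) These observations pin down the coefficients. Check: (0, 0, 2) on the z-axis lies on the surface, and p(0, 0, 2) = 0. ✓

3*x^3 - y^3 - x^2 + 3*x*z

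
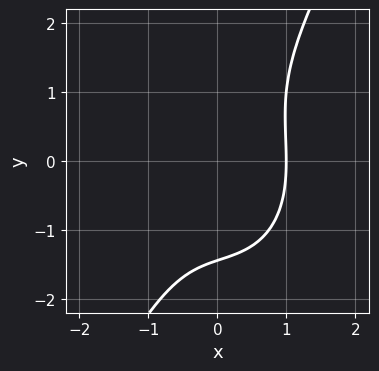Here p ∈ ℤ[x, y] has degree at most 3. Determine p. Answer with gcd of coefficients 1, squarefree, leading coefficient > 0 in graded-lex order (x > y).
3*x^3 + x*y^2 - y^3 - 3

(a) The degree is 3 — no degree-2 curve has this shape.
(b) Reading off the gridlines: one x-axis crossing is at x = 1.
(c) The integer polynomial consistent with all of this is the stated p.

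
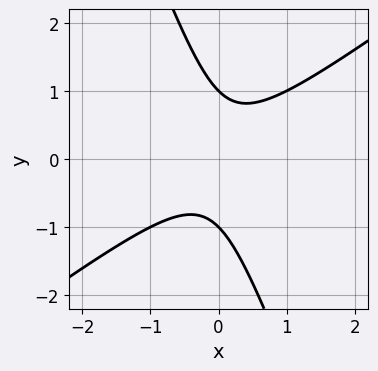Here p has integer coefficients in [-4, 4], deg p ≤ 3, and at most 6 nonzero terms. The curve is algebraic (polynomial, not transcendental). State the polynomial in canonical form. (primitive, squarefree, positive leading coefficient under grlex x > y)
2*x^2 - 2*x*y - y^2 + 1

The degree is 2 — a generic line meets the curve in up to 2 points.
Against the integer gridlines: no x-intercept at any integer in the box; the y-axis gridline crossings are at y ∈ {-1, 1}.
These observations pin down the coefficients.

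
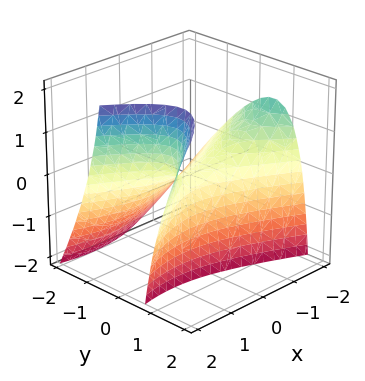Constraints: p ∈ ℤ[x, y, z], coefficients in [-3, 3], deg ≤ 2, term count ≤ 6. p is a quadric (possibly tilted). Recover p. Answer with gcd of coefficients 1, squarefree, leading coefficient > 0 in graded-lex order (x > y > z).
x^2 + x*z - 3*y^2 + 2*y*z - 2*z

deg p = 2. No degree-1 surface has this shape.
From the axis intercepts and sections: it crosses the x-axis at the gridline x = 0; one z-axis crossing is at z = 0.
The integer polynomial consistent with all of this is the stated p.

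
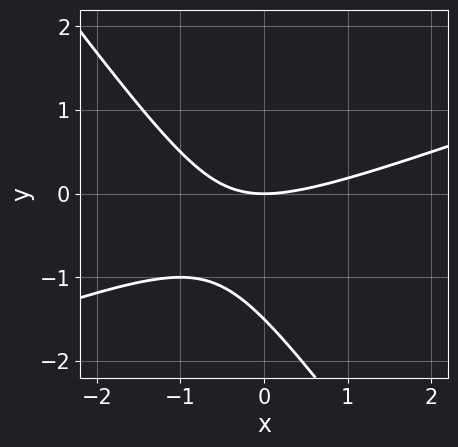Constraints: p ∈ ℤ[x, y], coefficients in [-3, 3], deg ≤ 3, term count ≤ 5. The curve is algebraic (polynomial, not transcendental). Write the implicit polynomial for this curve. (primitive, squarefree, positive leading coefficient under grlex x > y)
First, the degree is 2 — the shape is more complex than any degree-1 curve.
Next, observable constraints: one x-axis crossing is at x = 0; it meets the y-axis at y = 0 (among the integer gridlines).
Finally, matching integer coefficients to the picture gives p.

x^2 - 2*x*y - 2*y^2 - 3*y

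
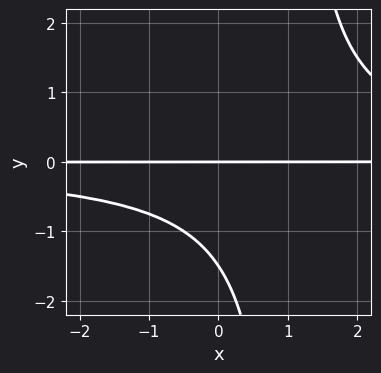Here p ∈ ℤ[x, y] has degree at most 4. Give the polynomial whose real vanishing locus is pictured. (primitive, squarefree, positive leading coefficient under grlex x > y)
2*x*y^2 - 2*y^2 - 3*y

(a) The degree is 3 — no degree-2 curve has this shape.
(b) Observable constraints: one y-axis crossing is at y = 0; the visible x-axis segment lies entirely on the curve.
(c) The integer polynomial consistent with all of this is the stated p.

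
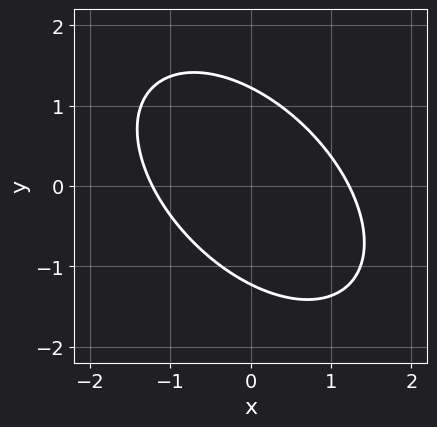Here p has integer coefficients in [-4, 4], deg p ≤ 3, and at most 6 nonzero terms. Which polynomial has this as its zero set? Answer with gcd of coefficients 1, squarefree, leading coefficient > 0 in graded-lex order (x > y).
1. deg p = 2.
2. Putting this together gives p.

2*x^2 + 2*x*y + 2*y^2 - 3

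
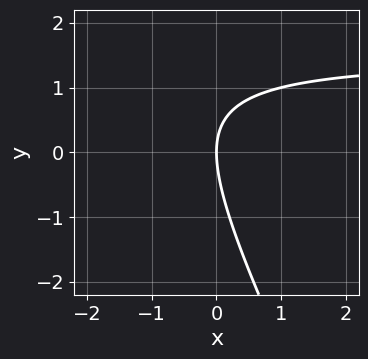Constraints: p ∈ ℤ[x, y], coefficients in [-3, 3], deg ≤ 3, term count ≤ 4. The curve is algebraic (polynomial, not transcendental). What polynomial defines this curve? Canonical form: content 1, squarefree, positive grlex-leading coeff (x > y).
(a) deg p = 2.
(b) From the axis intercepts and sections: one y-axis crossing is at y = 0; it crosses the x-axis at the gridline x = 0.
(c) Assembling these constraints gives the stated polynomial.

2*x*y + y^2 - 3*x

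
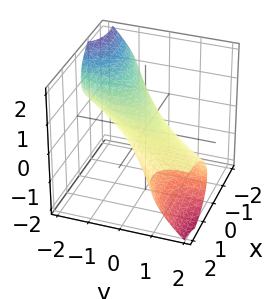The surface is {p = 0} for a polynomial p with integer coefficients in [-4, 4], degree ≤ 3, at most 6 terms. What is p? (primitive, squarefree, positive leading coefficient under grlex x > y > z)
x^2 - 2*x*y + y^2 + 2*y*z + 2*z^2 - 1

(a) deg p = 2.
(b) Against the integer gridlines: among the integer gridlines, it crosses the y-axis at y ∈ {-1, 1}; the x-axis gridline crossings are at x ∈ {-1, 1}.
(c) Putting this together gives p.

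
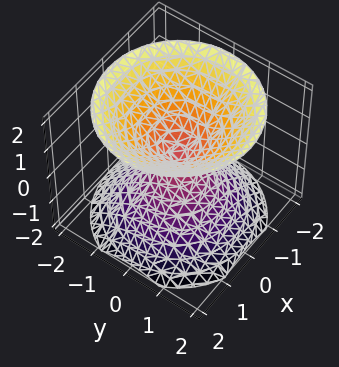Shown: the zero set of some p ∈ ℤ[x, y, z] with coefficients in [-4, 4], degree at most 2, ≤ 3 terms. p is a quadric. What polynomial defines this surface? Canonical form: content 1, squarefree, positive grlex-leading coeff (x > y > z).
x^2 + y^2 - z^2

1. The picture has 2 separate pieces. They look like related sheets of one shape, so recover p as a whole.
2. The degree is 2 — two nappes meeting at a single point; a quadric.
3. Symmetries: it's symmetric under z → −z, forcing even powers of z; rotational symmetry about the z-axis ⇒ p depends on x, y only through x² + y².
4. Reading off the gridlines: it crosses the y-axis at the gridline y = 0; one z-axis crossing is at z = 0.
5. Fitting integer coefficients to these (and the overall shape) gives p.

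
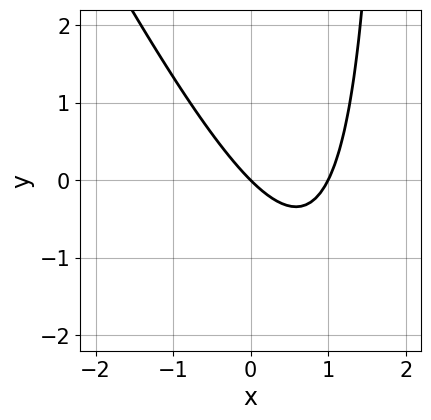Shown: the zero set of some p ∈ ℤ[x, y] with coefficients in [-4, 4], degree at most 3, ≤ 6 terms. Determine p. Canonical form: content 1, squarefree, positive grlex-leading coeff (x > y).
2*x^2 + x*y - 2*x - 2*y

The degree is 2 — no degree-1 curve has this shape.
From the visible intercepts: the x-axis gridline crossings are at x ∈ {0, 1}; one y-axis crossing is at y = 0.
These observations pin down the coefficients.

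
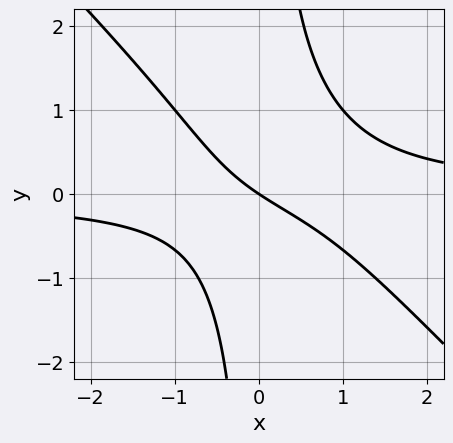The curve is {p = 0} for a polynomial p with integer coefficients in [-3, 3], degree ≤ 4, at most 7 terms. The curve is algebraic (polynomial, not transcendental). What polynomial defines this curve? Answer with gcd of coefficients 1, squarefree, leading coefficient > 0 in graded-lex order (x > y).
3*x^2*y + 3*x*y^2 - x*y - 2*x - 3*y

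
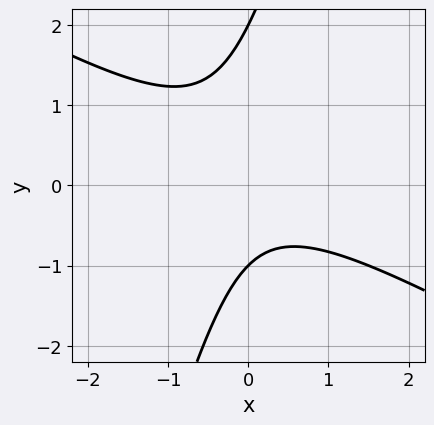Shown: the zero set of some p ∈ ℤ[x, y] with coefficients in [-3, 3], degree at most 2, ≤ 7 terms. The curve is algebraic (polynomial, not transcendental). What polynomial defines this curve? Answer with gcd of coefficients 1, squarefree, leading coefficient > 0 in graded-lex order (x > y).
The degree is 2 — a generic line meets the curve in up to 2 points.
Observable constraints: the y-axis gridline crossings are at y ∈ {-1, 2}; the curve avoids every integer x-axis point in the box.
Solving for integer coefficients yields p as stated.

2*x^2 + 3*x*y - y^2 + y + 2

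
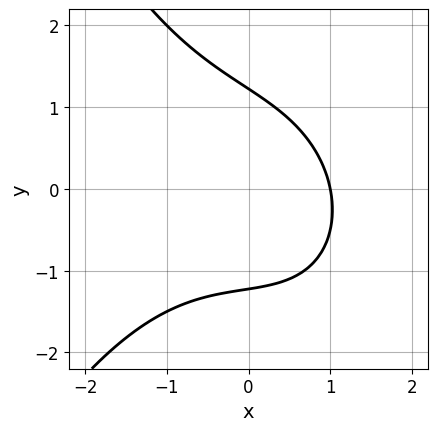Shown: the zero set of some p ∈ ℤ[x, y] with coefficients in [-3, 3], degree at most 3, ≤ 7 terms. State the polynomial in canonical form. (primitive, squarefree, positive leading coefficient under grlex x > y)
(a) deg p = 3. The shape is more complex than any degree-2 curve.
(b) From the visible intercepts: one x-axis crossing is at x = 1.
(c) Assembling these constraints gives the stated polynomial.

x^3 + x*y + 2*y^2 + 2*x - 3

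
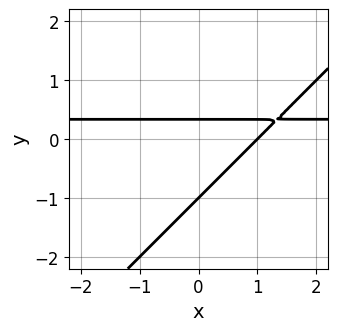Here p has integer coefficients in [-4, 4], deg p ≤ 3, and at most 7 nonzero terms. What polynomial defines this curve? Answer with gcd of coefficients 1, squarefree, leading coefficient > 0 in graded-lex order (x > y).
(a) The degree is 2 — a generic line meets the curve in up to 2 points.
(b) Checking where it meets the axes: it crosses the x-axis at the gridline x = 1; it crosses the y-axis at the gridline y = -1.
(c) Fitting integer coefficients to these (and the overall shape) gives p.

3*x*y - 3*y^2 - x - 2*y + 1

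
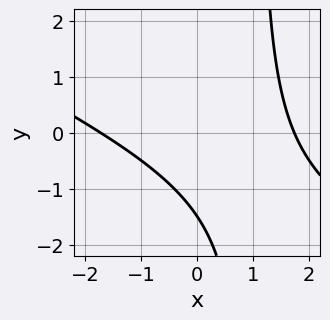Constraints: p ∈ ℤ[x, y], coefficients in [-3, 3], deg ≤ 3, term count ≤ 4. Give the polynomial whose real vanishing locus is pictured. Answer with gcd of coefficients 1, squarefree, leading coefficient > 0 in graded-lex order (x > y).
x^2 + 2*x*y - 2*y - 3

The degree is 2 — no degree-1 curve has this shape.
The integer polynomial consistent with all of this is the stated p.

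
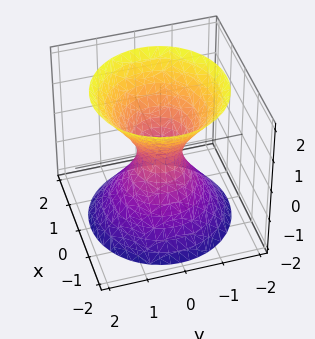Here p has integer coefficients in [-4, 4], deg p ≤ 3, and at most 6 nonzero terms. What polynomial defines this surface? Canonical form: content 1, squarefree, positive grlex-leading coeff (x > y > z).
3*x^2 + 3*y^2 - 2*z^2 - 1

1. deg p = 2. An hourglass — one-sheet hyperboloid; a quadric.
2. Symmetries: the z-axis is an axis of rotation, so x and y enter only as x² + y²; mirror symmetry z ↦ −z ⇒ only even powers of z.
3. Checking where it meets the axes: no z-intercept at any integer in the box; a circular section at z = 2 has radius between 1 and 2.
4. These observations pin down the coefficients.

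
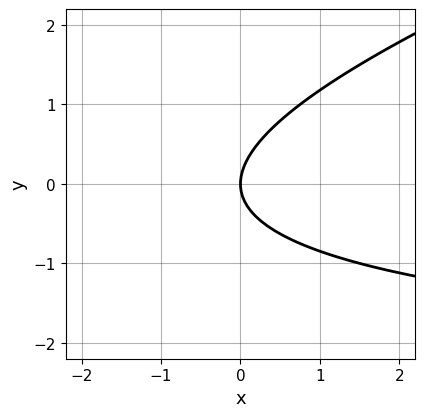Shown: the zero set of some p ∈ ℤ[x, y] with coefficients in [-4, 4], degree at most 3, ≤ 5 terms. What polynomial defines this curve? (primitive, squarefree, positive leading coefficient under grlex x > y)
x*y - 3*y^2 + 3*x

First, degree: the shape is more complex than any degree-1 curve, so deg p = 2.
Then, from the visible intercepts: it crosses the y-axis at the gridline y = 0; it meets the x-axis at x = 0 (among the integer gridlines).
Finally, fitting integer coefficients to these (and the overall shape) gives p.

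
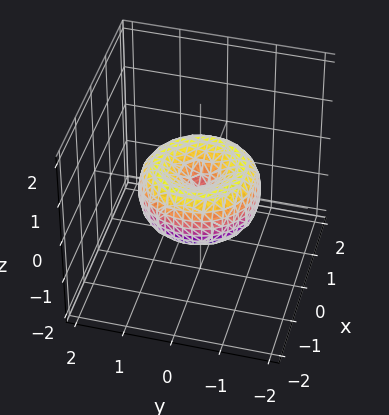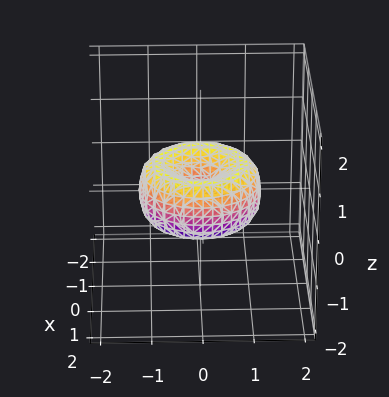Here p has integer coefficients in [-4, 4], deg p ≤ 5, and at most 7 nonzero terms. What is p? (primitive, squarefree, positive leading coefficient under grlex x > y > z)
2*x^4 + 4*x^2*y^2 + 2*y^4 - 3*x^2 - 3*y^2 + 3*z^2

(a) The degree is 4 — no degree-3 surface has this shape.
(b) Symmetry: the z-axis is an axis of rotation, so x and y enter only as x² + y².
(c) From the visible intercepts: a circular section at z = 0 has radius between 1 and 2; it meets the y-axis at y = 0 (among the integer gridlines); it meets the z-axis at z = 0 (among the integer gridlines); it crosses the x-axis at the gridline x = 0.
(d) Together with the visible shape, these determine p as stated.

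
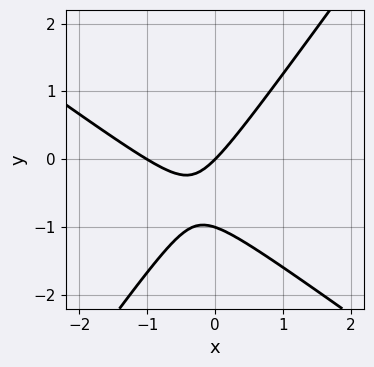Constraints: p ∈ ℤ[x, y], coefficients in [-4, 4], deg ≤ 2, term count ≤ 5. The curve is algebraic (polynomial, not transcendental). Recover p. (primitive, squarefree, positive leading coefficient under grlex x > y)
1. Degree: the shape is more complex than any degree-1 curve, so deg p = 2.
2. Checking where it meets the axes: among the integer gridlines, it crosses the y-axis at y ∈ {-1, 0}; the x-axis gridline crossings are at x ∈ {-1, 0}.
3. Putting this together gives p.

3*x^2 + 2*x*y - 3*y^2 + 3*x - 3*y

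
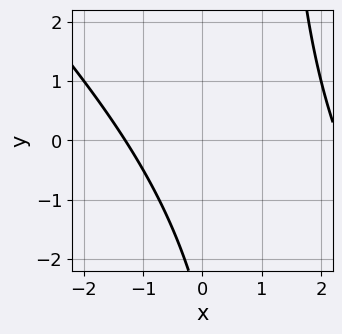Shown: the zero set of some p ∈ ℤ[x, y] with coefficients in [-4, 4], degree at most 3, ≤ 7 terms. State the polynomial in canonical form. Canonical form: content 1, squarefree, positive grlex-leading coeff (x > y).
(a) Degree: a generic line meets the curve in up to 2 points, so deg p = 2.
(b) From the visible intercepts: the curve avoids every integer y-axis point in the box.
(c) Matching integer coefficients to the picture gives p.

x^2 + x*y - x - y - 3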